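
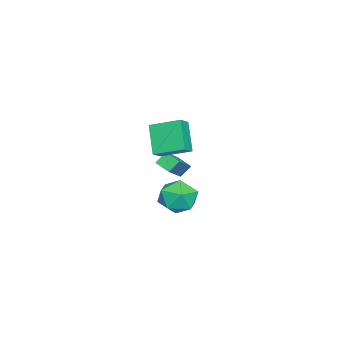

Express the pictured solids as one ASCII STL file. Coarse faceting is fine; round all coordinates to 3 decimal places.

solid 
facet normal -0.808 0.058 -0.586
outer loop
vertex 0.557 1.859 0.144
vertex 0.868 2.651 -0.206
vertex 0.957 1.44 -0.449
endloop
endfacet
facet normal -0.338 -0.861 0.380
outer loop
vertex 2.492 1.329 0.666
vertex 0.557 1.859 0.144
vertex 0.957 1.44 -0.449
endloop
endfacet
facet normal -0.807 0.059 -0.587
outer loop
vertex 0.957 1.44 -0.449
vertex 0.868 2.651 -0.206
vertex 1.269 2.231 -0.799
endloop
endfacet
facet normal 0.482 -0.507 -0.715
outer loop
vertex 1.269 2.231 -0.799
vertex 2.492 1.329 0.666
vertex 0.957 1.44 -0.449
endloop
endfacet
facet normal -0.483 0.506 0.715
outer loop
vertex 0.557 1.859 0.144
vertex 2.403 2.54 0.909
vertex 0.868 2.651 -0.206
endloop
endfacet
facet normal -0.338 -0.861 0.381
outer loop
vertex 2.091 1.749 1.259
vertex 0.557 1.859 0.144
vertex 2.492 1.329 0.666
endloop
endfacet
facet normal -0.483 0.507 0.714
outer loop
vertex 2.091 1.749 1.259
vertex 2.403 2.54 0.909
vertex 0.557 1.859 0.144
endloop
endfacet
facet normal 0.339 0.861 -0.381
outer loop
vertex 0.868 2.651 -0.206
vertex 2.403 2.54 0.909
vertex 1.269 2.231 -0.799
endloop
endfacet
facet normal 0.483 -0.506 -0.715
outer loop
vertex 2.803 2.121 0.316
vertex 2.492 1.329 0.666
vertex 1.269 2.231 -0.799
endloop
endfacet
facet normal 0.338 0.861 -0.380
outer loop
vertex 1.269 2.231 -0.799
vertex 2.403 2.54 0.909
vertex 2.803 2.121 0.316
endloop
endfacet
facet normal 0.808 -0.058 0.587
outer loop
vertex 2.803 2.121 0.316
vertex 2.091 1.749 1.259
vertex 2.492 1.329 0.666
endloop
endfacet
facet normal 0.808 -0.059 0.587
outer loop
vertex 2.403 2.54 0.909
vertex 2.091 1.749 1.259
vertex 2.803 2.121 0.316
endloop
endfacet
facet normal 0.136 0.568 0.811
outer loop
vertex -0.897 2.49 -2.997
vertex -0.882 1.507 -2.311
vertex 0.139 1.928 -2.777
endloop
endfacet
facet normal 0.424 0.874 0.235
outer loop
vertex -0.897 2.49 -2.997
vertex 0.139 1.928 -2.777
vertex -0.098 2.339 -3.878
endloop
endfacet
facet normal -0.092 0.964 -0.249
outer loop
vertex -0.897 2.49 -2.997
vertex -0.098 2.339 -3.878
vertex -1.266 2.172 -4.092
endloop
endfacet
facet normal -0.700 0.713 0.029
outer loop
vertex -0.897 2.49 -2.997
vertex -1.266 2.172 -4.092
vertex -1.75 1.658 -3.123
endloop
endfacet
facet normal -0.558 0.469 0.684
outer loop
vertex -0.897 2.49 -2.997
vertex -1.75 1.658 -3.123
vertex -0.882 1.507 -2.311
endloop
endfacet
facet normal 0.906 0.422 -0.037
outer loop
vertex -0.098 2.339 -3.878
vertex 0.139 1.928 -2.777
vertex 0.41 1.262 -3.737
endloop
endfacet
facet normal 0.439 -0.072 0.896
outer loop
vertex 0.139 1.928 -2.777
vertex -0.882 1.507 -2.311
vertex -0.074 0.748 -2.768
endloop
endfacet
facet normal -0.686 -0.233 0.690
outer loop
vertex -0.882 1.507 -2.311
vertex -1.75 1.658 -3.123
vertex -1.242 0.581 -2.982
endloop
endfacet
facet normal -0.914 0.162 -0.371
outer loop
vertex -1.75 1.658 -3.123
vertex -1.266 2.172 -4.092
vertex -1.479 0.992 -4.083
endloop
endfacet
facet normal 0.069 0.568 -0.820
outer loop
vertex -1.266 2.172 -4.092
vertex -0.098 2.339 -3.878
vertex -0.458 1.413 -4.549
endloop
endfacet
facet normal 0.700 -0.713 -0.029
outer loop
vertex -0.443 0.43 -3.863
vertex 0.41 1.262 -3.737
vertex -0.074 0.748 -2.768
endloop
endfacet
facet normal 0.092 -0.964 0.249
outer loop
vertex -0.443 0.43 -3.863
vertex -0.074 0.748 -2.768
vertex -1.242 0.581 -2.982
endloop
endfacet
facet normal -0.424 -0.874 -0.235
outer loop
vertex -0.443 0.43 -3.863
vertex -1.242 0.581 -2.982
vertex -1.479 0.992 -4.083
endloop
endfacet
facet normal -0.136 -0.568 -0.811
outer loop
vertex -0.443 0.43 -3.863
vertex -1.479 0.992 -4.083
vertex -0.458 1.413 -4.549
endloop
endfacet
facet normal 0.558 -0.469 -0.684
outer loop
vertex -0.443 0.43 -3.863
vertex -0.458 1.413 -4.549
vertex 0.41 1.262 -3.737
endloop
endfacet
facet normal 0.914 -0.162 0.371
outer loop
vertex -0.074 0.748 -2.768
vertex 0.41 1.262 -3.737
vertex 0.139 1.928 -2.777
endloop
endfacet
facet normal -0.069 -0.568 0.820
outer loop
vertex -1.242 0.581 -2.982
vertex -0.074 0.748 -2.768
vertex -0.882 1.507 -2.311
endloop
endfacet
facet normal -0.906 -0.422 0.037
outer loop
vertex -1.479 0.992 -4.083
vertex -1.242 0.581 -2.982
vertex -1.75 1.658 -3.123
endloop
endfacet
facet normal -0.439 0.072 -0.896
outer loop
vertex -0.458 1.413 -4.549
vertex -1.479 0.992 -4.083
vertex -1.266 2.172 -4.092
endloop
endfacet
facet normal 0.686 0.233 -0.690
outer loop
vertex 0.41 1.262 -3.737
vertex -0.458 1.413 -4.549
vertex -0.098 2.339 -3.878
endloop
endfacet
facet normal -0.564 -0.299 0.770
outer loop
vertex 2.452 2.618 3.831
vertex 1.734 2.765 3.362
vertex 2.504 1.002 3.242
endloop
endfacet
facet normal 0.826 -0.170 0.538
outer loop
vertex 3.546 1.555 1.818
vertex 2.452 2.618 3.831
vertex 2.504 1.002 3.242
endloop
endfacet
facet normal -0.563 -0.298 0.771
outer loop
vertex 2.504 1.002 3.242
vertex 1.734 2.765 3.362
vertex 1.785 1.15 2.774
endloop
endfacet
facet normal 0.030 -0.939 -0.343
outer loop
vertex 1.785 1.15 2.774
vertex 3.546 1.555 1.818
vertex 2.504 1.002 3.242
endloop
endfacet
facet normal -0.031 0.939 0.342
outer loop
vertex 2.452 2.618 3.831
vertex 2.776 3.318 1.938
vertex 1.734 2.765 3.362
endloop
endfacet
facet normal 0.825 -0.170 0.538
outer loop
vertex 3.495 3.17 2.406
vertex 2.452 2.618 3.831
vertex 3.546 1.555 1.818
endloop
endfacet
facet normal -0.029 0.939 0.342
outer loop
vertex 3.495 3.17 2.406
vertex 2.776 3.318 1.938
vertex 2.452 2.618 3.831
endloop
endfacet
facet normal -0.826 0.170 -0.538
outer loop
vertex 1.734 2.765 3.362
vertex 2.776 3.318 1.938
vertex 1.785 1.15 2.774
endloop
endfacet
facet normal 0.031 -0.939 -0.341
outer loop
vertex 2.828 1.702 1.349
vertex 3.546 1.555 1.818
vertex 1.785 1.15 2.774
endloop
endfacet
facet normal -0.825 0.170 -0.538
outer loop
vertex 1.785 1.15 2.774
vertex 2.776 3.318 1.938
vertex 2.828 1.702 1.349
endloop
endfacet
facet normal 0.564 0.298 -0.770
outer loop
vertex 2.828 1.702 1.349
vertex 3.495 3.17 2.406
vertex 3.546 1.555 1.818
endloop
endfacet
facet normal 0.563 0.299 -0.770
outer loop
vertex 2.776 3.318 1.938
vertex 3.495 3.17 2.406
vertex 2.828 1.702 1.349
endloop
endfacet

endsolid


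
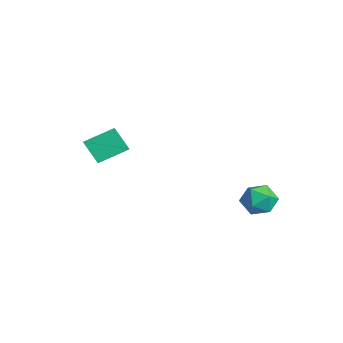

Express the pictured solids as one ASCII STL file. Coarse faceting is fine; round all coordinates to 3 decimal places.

solid 
facet normal -0.995 0.064 -0.083
outer loop
vertex 0.909 3.898 -3.4
vertex 0.895 3.094 -3.857
vertex 0.819 3.103 -2.935
endloop
endfacet
facet normal -0.767 0.387 0.513
outer loop
vertex 0.909 3.898 -3.4
vertex 0.819 3.103 -2.935
vertex 1.373 3.769 -2.609
endloop
endfacet
facet normal -0.304 0.896 0.324
outer loop
vertex 0.909 3.898 -3.4
vertex 1.373 3.769 -2.609
vertex 1.791 4.172 -3.33
endloop
endfacet
facet normal -0.245 0.889 -0.387
outer loop
vertex 0.909 3.898 -3.4
vertex 1.791 4.172 -3.33
vertex 1.495 3.755 -4.101
endloop
endfacet
facet normal -0.672 0.375 -0.638
outer loop
vertex 0.909 3.898 -3.4
vertex 1.495 3.755 -4.101
vertex 0.895 3.094 -3.857
endloop
endfacet
facet normal -0.415 -0.097 0.904
outer loop
vertex 1.373 3.769 -2.609
vertex 0.819 3.103 -2.935
vertex 1.645 2.885 -2.579
endloop
endfacet
facet normal -0.785 -0.617 -0.059
outer loop
vertex 0.819 3.103 -2.935
vertex 0.895 3.094 -3.857
vertex 1.349 2.468 -3.35
endloop
endfacet
facet normal -0.264 -0.114 -0.958
outer loop
vertex 0.895 3.094 -3.857
vertex 1.495 3.755 -4.101
vertex 1.767 2.871 -4.071
endloop
endfacet
facet normal 0.427 0.717 -0.552
outer loop
vertex 1.495 3.755 -4.101
vertex 1.791 4.172 -3.33
vertex 2.321 3.537 -3.745
endloop
endfacet
facet normal 0.333 0.727 0.600
outer loop
vertex 1.791 4.172 -3.33
vertex 1.373 3.769 -2.609
vertex 2.245 3.546 -2.823
endloop
endfacet
facet normal 0.245 -0.889 0.387
outer loop
vertex 2.231 2.742 -3.28
vertex 1.645 2.885 -2.579
vertex 1.349 2.468 -3.35
endloop
endfacet
facet normal 0.304 -0.896 -0.324
outer loop
vertex 2.231 2.742 -3.28
vertex 1.349 2.468 -3.35
vertex 1.767 2.871 -4.071
endloop
endfacet
facet normal 0.767 -0.387 -0.513
outer loop
vertex 2.231 2.742 -3.28
vertex 1.767 2.871 -4.071
vertex 2.321 3.537 -3.745
endloop
endfacet
facet normal 0.995 -0.064 0.083
outer loop
vertex 2.231 2.742 -3.28
vertex 2.321 3.537 -3.745
vertex 2.245 3.546 -2.823
endloop
endfacet
facet normal 0.672 -0.375 0.638
outer loop
vertex 2.231 2.742 -3.28
vertex 2.245 3.546 -2.823
vertex 1.645 2.885 -2.579
endloop
endfacet
facet normal -0.427 -0.717 0.552
outer loop
vertex 1.349 2.468 -3.35
vertex 1.645 2.885 -2.579
vertex 0.819 3.103 -2.935
endloop
endfacet
facet normal -0.333 -0.727 -0.600
outer loop
vertex 1.767 2.871 -4.071
vertex 1.349 2.468 -3.35
vertex 0.895 3.094 -3.857
endloop
endfacet
facet normal 0.415 0.097 -0.904
outer loop
vertex 2.321 3.537 -3.745
vertex 1.767 2.871 -4.071
vertex 1.495 3.755 -4.101
endloop
endfacet
facet normal 0.785 0.617 0.059
outer loop
vertex 2.245 3.546 -2.823
vertex 2.321 3.537 -3.745
vertex 1.791 4.172 -3.33
endloop
endfacet
facet normal 0.264 0.114 0.958
outer loop
vertex 1.645 2.885 -2.579
vertex 2.245 3.546 -2.823
vertex 1.373 3.769 -2.609
endloop
endfacet
facet normal -0.539 -0.326 0.776
outer loop
vertex -3.635 -3.073 -1.129
vertex -3.551 -1.612 -0.457
vertex -5.148 -2.595 -1.979
endloop
endfacet
facet normal -0.052 -0.907 -0.417
outer loop
vertex -4.409 -2.148 -3.043
vertex -3.635 -3.073 -1.129
vertex -5.148 -2.595 -1.979
endloop
endfacet
facet normal -0.539 -0.326 0.776
outer loop
vertex -5.148 -2.595 -1.979
vertex -3.551 -1.612 -0.457
vertex -5.064 -1.134 -1.307
endloop
endfacet
facet normal -0.841 0.266 -0.472
outer loop
vertex -5.064 -1.134 -1.307
vertex -4.409 -2.148 -3.043
vertex -5.148 -2.595 -1.979
endloop
endfacet
facet normal 0.841 -0.266 0.472
outer loop
vertex -3.635 -3.073 -1.129
vertex -2.812 -1.165 -1.521
vertex -3.551 -1.612 -0.457
endloop
endfacet
facet normal -0.052 -0.907 -0.417
outer loop
vertex -2.896 -2.626 -2.193
vertex -3.635 -3.073 -1.129
vertex -4.409 -2.148 -3.043
endloop
endfacet
facet normal 0.841 -0.266 0.472
outer loop
vertex -2.896 -2.626 -2.193
vertex -2.812 -1.165 -1.521
vertex -3.635 -3.073 -1.129
endloop
endfacet
facet normal 0.052 0.907 0.417
outer loop
vertex -3.551 -1.612 -0.457
vertex -2.812 -1.165 -1.521
vertex -5.064 -1.134 -1.307
endloop
endfacet
facet normal -0.841 0.266 -0.472
outer loop
vertex -4.325 -0.687 -2.371
vertex -4.409 -2.148 -3.043
vertex -5.064 -1.134 -1.307
endloop
endfacet
facet normal 0.052 0.907 0.417
outer loop
vertex -5.064 -1.134 -1.307
vertex -2.812 -1.165 -1.521
vertex -4.325 -0.687 -2.371
endloop
endfacet
facet normal 0.539 0.326 -0.776
outer loop
vertex -4.325 -0.687 -2.371
vertex -2.896 -2.626 -2.193
vertex -4.409 -2.148 -3.043
endloop
endfacet
facet normal 0.539 0.326 -0.776
outer loop
vertex -2.812 -1.165 -1.521
vertex -2.896 -2.626 -2.193
vertex -4.325 -0.687 -2.371
endloop
endfacet

endsolid


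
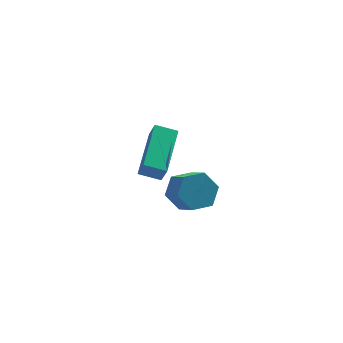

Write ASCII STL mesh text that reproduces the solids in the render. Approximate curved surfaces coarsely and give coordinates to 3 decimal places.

solid 
facet normal -0.625 -0.748 -0.224
outer loop
vertex -1.674 -0.934 1.478
vertex -2.41 -0.4 1.751
vertex -1.757 -0.603 0.603
endloop
endfacet
facet normal 0.775 -0.563 -0.286
outer loop
vertex -0.45 0.96 1.069
vertex -1.674 -0.934 1.478
vertex -1.757 -0.603 0.603
endloop
endfacet
facet normal -0.625 -0.748 -0.223
outer loop
vertex -1.757 -0.603 0.603
vertex -2.41 -0.4 1.751
vertex -2.494 -0.068 0.875
endloop
endfacet
facet normal -0.089 0.352 -0.932
outer loop
vertex -2.494 -0.068 0.875
vertex -0.45 0.96 1.069
vertex -1.757 -0.603 0.603
endloop
endfacet
facet normal 0.090 -0.353 0.931
outer loop
vertex -1.674 -0.934 1.478
vertex -1.103 1.163 2.217
vertex -2.41 -0.4 1.751
endloop
endfacet
facet normal 0.775 -0.563 -0.288
outer loop
vertex -0.366 0.628 1.945
vertex -1.674 -0.934 1.478
vertex -0.45 0.96 1.069
endloop
endfacet
facet normal 0.088 -0.352 0.932
outer loop
vertex -0.366 0.628 1.945
vertex -1.103 1.163 2.217
vertex -1.674 -0.934 1.478
endloop
endfacet
facet normal -0.775 0.563 0.288
outer loop
vertex -2.41 -0.4 1.751
vertex -1.103 1.163 2.217
vertex -2.494 -0.068 0.875
endloop
endfacet
facet normal -0.089 0.353 -0.931
outer loop
vertex -1.186 1.494 1.342
vertex -0.45 0.96 1.069
vertex -2.494 -0.068 0.875
endloop
endfacet
facet normal -0.775 0.563 0.287
outer loop
vertex -2.494 -0.068 0.875
vertex -1.103 1.163 2.217
vertex -1.186 1.494 1.342
endloop
endfacet
facet normal 0.625 0.748 0.223
outer loop
vertex -1.186 1.494 1.342
vertex -0.366 0.628 1.945
vertex -0.45 0.96 1.069
endloop
endfacet
facet normal 0.625 0.748 0.224
outer loop
vertex -1.103 1.163 2.217
vertex -0.366 0.628 1.945
vertex -1.186 1.494 1.342
endloop
endfacet
facet normal -0.009 0.715 -0.699
outer loop
vertex -1.364 -3.362 2.749
vertex -2.166 -3.291 2.832
vertex -1.671 -2.84 3.287
endloop
endfacet
facet normal 0.925 0.271 0.265
outer loop
vertex -1.364 -3.362 2.749
vertex -1.671 -2.84 3.287
vertex -1.351 -4.32 3.685
endloop
endfacet
facet normal 0.925 0.271 0.265
outer loop
vertex -1.351 -4.32 3.685
vertex -1.671 -2.84 3.287
vertex -1.658 -3.798 4.223
endloop
endfacet
facet normal 0.009 -0.715 0.699
outer loop
vertex -1.351 -4.32 3.685
vertex -1.658 -3.798 4.223
vertex -2.154 -4.249 3.768
endloop
endfacet
facet normal -0.009 0.715 -0.699
outer loop
vertex -1.671 -2.84 3.287
vertex -2.166 -3.291 2.832
vertex -2.473 -2.769 3.37
endloop
endfacet
facet normal 0.135 0.693 0.708
outer loop
vertex -1.671 -2.84 3.287
vertex -2.473 -2.769 3.37
vertex -1.658 -3.798 4.223
endloop
endfacet
facet normal 0.134 0.693 0.708
outer loop
vertex -1.658 -3.798 4.223
vertex -2.473 -2.769 3.37
vertex -2.461 -3.728 4.306
endloop
endfacet
facet normal 0.010 -0.716 0.699
outer loop
vertex -1.658 -3.798 4.223
vertex -2.461 -3.728 4.306
vertex -2.154 -4.249 3.768
endloop
endfacet
facet normal -0.009 0.715 -0.699
outer loop
vertex -2.473 -2.769 3.37
vertex -2.166 -3.291 2.832
vertex -2.969 -3.22 2.915
endloop
endfacet
facet normal -0.791 0.423 0.443
outer loop
vertex -2.473 -2.769 3.37
vertex -2.969 -3.22 2.915
vertex -2.461 -3.728 4.306
endloop
endfacet
facet normal -0.791 0.422 0.443
outer loop
vertex -2.461 -3.728 4.306
vertex -2.969 -3.22 2.915
vertex -2.956 -4.178 3.851
endloop
endfacet
facet normal 0.009 -0.716 0.698
outer loop
vertex -2.461 -3.728 4.306
vertex -2.956 -4.178 3.851
vertex -2.154 -4.249 3.768
endloop
endfacet
facet normal -0.009 0.715 -0.699
outer loop
vertex -2.969 -3.22 2.915
vertex -2.166 -3.291 2.832
vertex -2.662 -3.742 2.377
endloop
endfacet
facet normal -0.925 -0.271 -0.265
outer loop
vertex -2.969 -3.22 2.915
vertex -2.662 -3.742 2.377
vertex -2.956 -4.178 3.851
endloop
endfacet
facet normal -0.925 -0.271 -0.265
outer loop
vertex -2.956 -4.178 3.851
vertex -2.662 -3.742 2.377
vertex -2.649 -4.7 3.313
endloop
endfacet
facet normal 0.009 -0.715 0.699
outer loop
vertex -2.956 -4.178 3.851
vertex -2.649 -4.7 3.313
vertex -2.154 -4.249 3.768
endloop
endfacet
facet normal -0.010 0.716 -0.699
outer loop
vertex -2.662 -3.742 2.377
vertex -2.166 -3.291 2.832
vertex -1.859 -3.812 2.294
endloop
endfacet
facet normal -0.134 -0.694 -0.708
outer loop
vertex -2.662 -3.742 2.377
vertex -1.859 -3.812 2.294
vertex -2.649 -4.7 3.313
endloop
endfacet
facet normal -0.135 -0.693 -0.708
outer loop
vertex -2.649 -4.7 3.313
vertex -1.859 -3.812 2.294
vertex -1.847 -4.771 3.23
endloop
endfacet
facet normal 0.009 -0.715 0.699
outer loop
vertex -2.649 -4.7 3.313
vertex -1.847 -4.771 3.23
vertex -2.154 -4.249 3.768
endloop
endfacet
facet normal -0.009 0.716 -0.698
outer loop
vertex -1.859 -3.812 2.294
vertex -2.166 -3.291 2.832
vertex -1.364 -3.362 2.749
endloop
endfacet
facet normal 0.791 -0.422 -0.443
outer loop
vertex -1.859 -3.812 2.294
vertex -1.364 -3.362 2.749
vertex -1.847 -4.771 3.23
endloop
endfacet
facet normal 0.791 -0.422 -0.443
outer loop
vertex -1.847 -4.771 3.23
vertex -1.364 -3.362 2.749
vertex -1.351 -4.32 3.685
endloop
endfacet
facet normal 0.009 -0.715 0.699
outer loop
vertex -1.847 -4.771 3.23
vertex -1.351 -4.32 3.685
vertex -2.154 -4.249 3.768
endloop
endfacet

endsolid


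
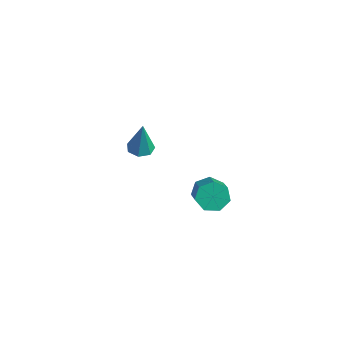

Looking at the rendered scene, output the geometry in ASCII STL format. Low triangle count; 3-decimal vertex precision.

solid 
facet normal -0.185 0.045 -0.982
outer loop
vertex -1.115 -3.675 -3.869
vertex -1.493 -3.328 -3.782
vertex -0.988 -3.242 -3.873
endloop
endfacet
facet normal 0.952 -0.278 0.124
outer loop
vertex -1.115 -3.675 -3.869
vertex -0.988 -3.242 -3.873
vertex -1.227 -3.392 -2.378
endloop
endfacet
facet normal -0.184 0.044 -0.982
outer loop
vertex -0.988 -3.242 -3.873
vertex -1.493 -3.328 -3.782
vertex -1.241 -2.874 -3.809
endloop
endfacet
facet normal 0.825 0.535 0.185
outer loop
vertex -0.988 -3.242 -3.873
vertex -1.241 -2.874 -3.809
vertex -1.227 -3.392 -2.378
endloop
endfacet
facet normal -0.186 0.045 -0.982
outer loop
vertex -1.241 -2.874 -3.809
vertex -1.493 -3.328 -3.782
vertex -1.683 -2.848 -3.724
endloop
endfacet
facet normal 0.120 0.934 0.337
outer loop
vertex -1.241 -2.874 -3.809
vertex -1.683 -2.848 -3.724
vertex -1.227 -3.392 -2.378
endloop
endfacet
facet normal -0.185 0.045 -0.982
outer loop
vertex -1.683 -2.848 -3.724
vertex -1.493 -3.328 -3.782
vertex -1.982 -3.184 -3.683
endloop
endfacet
facet normal -0.633 0.620 0.465
outer loop
vertex -1.683 -2.848 -3.724
vertex -1.982 -3.184 -3.683
vertex -1.227 -3.392 -2.378
endloop
endfacet
facet normal -0.186 0.044 -0.982
outer loop
vertex -1.982 -3.184 -3.683
vertex -1.493 -3.328 -3.782
vertex -1.912 -3.628 -3.716
endloop
endfacet
facet normal -0.864 -0.171 0.473
outer loop
vertex -1.982 -3.184 -3.683
vertex -1.912 -3.628 -3.716
vertex -1.227 -3.392 -2.378
endloop
endfacet
facet normal -0.186 0.044 -0.982
outer loop
vertex -1.912 -3.628 -3.716
vertex -1.493 -3.328 -3.782
vertex -1.526 -3.847 -3.799
endloop
endfacet
facet normal -0.402 -0.844 0.355
outer loop
vertex -1.912 -3.628 -3.716
vertex -1.526 -3.847 -3.799
vertex -1.227 -3.392 -2.378
endloop
endfacet
facet normal -0.186 0.044 -0.982
outer loop
vertex -1.526 -3.847 -3.799
vertex -1.493 -3.328 -3.782
vertex -1.115 -3.675 -3.869
endloop
endfacet
facet normal 0.407 -0.891 0.200
outer loop
vertex -1.526 -3.847 -3.799
vertex -1.115 -3.675 -3.869
vertex -1.227 -3.392 -2.378
endloop
endfacet
facet normal -0.762 0.400 -0.510
outer loop
vertex 2.927 -2.71 -3.642
vertex 2.563 -3.18 -3.467
vertex 2.657 -2.638 -3.182
endloop
endfacet
facet normal 0.409 0.907 0.098
outer loop
vertex 2.927 -2.71 -3.642
vertex 2.657 -2.638 -3.182
vertex 3.841 -3.189 -3.028
endloop
endfacet
facet normal 0.409 0.907 0.099
outer loop
vertex 3.841 -3.189 -3.028
vertex 2.657 -2.638 -3.182
vertex 3.57 -3.117 -2.569
endloop
endfacet
facet normal 0.761 -0.398 0.512
outer loop
vertex 3.841 -3.189 -3.028
vertex 3.57 -3.117 -2.569
vertex 3.477 -3.66 -2.853
endloop
endfacet
facet normal -0.761 0.400 -0.510
outer loop
vertex 2.657 -2.638 -3.182
vertex 2.563 -3.18 -3.467
vertex 2.316 -2.974 -2.937
endloop
endfacet
facet normal -0.137 0.671 0.729
outer loop
vertex 2.657 -2.638 -3.182
vertex 2.316 -2.974 -2.937
vertex 3.57 -3.117 -2.569
endloop
endfacet
facet normal -0.137 0.671 0.729
outer loop
vertex 3.57 -3.117 -2.569
vertex 2.316 -2.974 -2.937
vertex 3.229 -3.453 -2.324
endloop
endfacet
facet normal 0.761 -0.398 0.512
outer loop
vertex 3.57 -3.117 -2.569
vertex 3.229 -3.453 -2.324
vertex 3.477 -3.66 -2.853
endloop
endfacet
facet normal -0.762 0.400 -0.510
outer loop
vertex 2.316 -2.974 -2.937
vertex 2.563 -3.18 -3.467
vertex 2.161 -3.466 -3.091
endloop
endfacet
facet normal -0.581 -0.071 0.811
outer loop
vertex 2.316 -2.974 -2.937
vertex 2.161 -3.466 -3.091
vertex 3.229 -3.453 -2.324
endloop
endfacet
facet normal -0.581 -0.070 0.811
outer loop
vertex 3.229 -3.453 -2.324
vertex 2.161 -3.466 -3.091
vertex 3.075 -3.945 -2.477
endloop
endfacet
facet normal 0.761 -0.398 0.512
outer loop
vertex 3.229 -3.453 -2.324
vertex 3.075 -3.945 -2.477
vertex 3.477 -3.66 -2.853
endloop
endfacet
facet normal -0.762 0.398 -0.511
outer loop
vertex 2.161 -3.466 -3.091
vertex 2.563 -3.18 -3.467
vertex 2.309 -3.743 -3.527
endloop
endfacet
facet normal -0.587 -0.758 0.283
outer loop
vertex 2.161 -3.466 -3.091
vertex 2.309 -3.743 -3.527
vertex 3.075 -3.945 -2.477
endloop
endfacet
facet normal -0.587 -0.759 0.282
outer loop
vertex 3.075 -3.945 -2.477
vertex 2.309 -3.743 -3.527
vertex 3.223 -4.222 -2.914
endloop
endfacet
facet normal 0.761 -0.399 0.511
outer loop
vertex 3.075 -3.945 -2.477
vertex 3.223 -4.222 -2.914
vertex 3.477 -3.66 -2.853
endloop
endfacet
facet normal -0.761 0.398 -0.512
outer loop
vertex 2.309 -3.743 -3.527
vertex 2.563 -3.18 -3.467
vertex 2.649 -3.596 -3.918
endloop
endfacet
facet normal -0.150 -0.875 -0.460
outer loop
vertex 2.309 -3.743 -3.527
vertex 2.649 -3.596 -3.918
vertex 3.223 -4.222 -2.914
endloop
endfacet
facet normal -0.151 -0.875 -0.460
outer loop
vertex 3.223 -4.222 -2.914
vertex 2.649 -3.596 -3.918
vertex 3.562 -4.075 -3.305
endloop
endfacet
facet normal 0.762 -0.400 0.510
outer loop
vertex 3.223 -4.222 -2.914
vertex 3.562 -4.075 -3.305
vertex 3.477 -3.66 -2.853
endloop
endfacet
facet normal -0.760 0.399 -0.513
outer loop
vertex 2.649 -3.596 -3.918
vertex 2.563 -3.18 -3.467
vertex 2.924 -3.137 -3.969
endloop
endfacet
facet normal 0.399 -0.334 -0.854
outer loop
vertex 2.649 -3.596 -3.918
vertex 2.924 -3.137 -3.969
vertex 3.562 -4.075 -3.305
endloop
endfacet
facet normal 0.399 -0.334 -0.854
outer loop
vertex 3.562 -4.075 -3.305
vertex 2.924 -3.137 -3.969
vertex 3.837 -3.616 -3.356
endloop
endfacet
facet normal 0.762 -0.400 0.510
outer loop
vertex 3.562 -4.075 -3.305
vertex 3.837 -3.616 -3.356
vertex 3.477 -3.66 -2.853
endloop
endfacet
facet normal -0.761 0.398 -0.513
outer loop
vertex 2.924 -3.137 -3.969
vertex 2.563 -3.18 -3.467
vertex 2.927 -2.71 -3.642
endloop
endfacet
facet normal 0.649 0.460 -0.607
outer loop
vertex 2.924 -3.137 -3.969
vertex 2.927 -2.71 -3.642
vertex 3.837 -3.616 -3.356
endloop
endfacet
facet normal 0.649 0.460 -0.607
outer loop
vertex 3.837 -3.616 -3.356
vertex 2.927 -2.71 -3.642
vertex 3.841 -3.189 -3.028
endloop
endfacet
facet normal 0.762 -0.399 0.510
outer loop
vertex 3.837 -3.616 -3.356
vertex 3.841 -3.189 -3.028
vertex 3.477 -3.66 -2.853
endloop
endfacet

endsolid


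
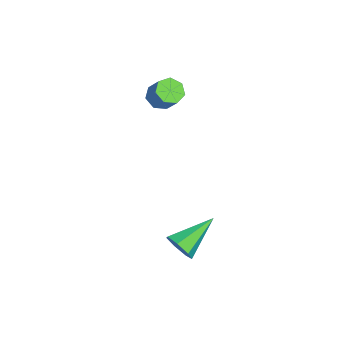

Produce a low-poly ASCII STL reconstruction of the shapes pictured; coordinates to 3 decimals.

solid 
facet normal -0.395 -0.484 -0.781
outer loop
vertex -3.3 -0.269 2.509
vertex -3.693 0.247 2.388
vertex -3.087 0.129 2.155
endloop
endfacet
facet normal 0.840 -0.534 -0.095
outer loop
vertex -3.3 -0.269 2.509
vertex -3.087 0.129 2.155
vertex -2.854 0.276 3.392
endloop
endfacet
facet normal 0.840 -0.534 -0.095
outer loop
vertex -2.854 0.276 3.392
vertex -3.087 0.129 2.155
vertex -2.641 0.674 3.039
endloop
endfacet
facet normal 0.395 0.482 0.782
outer loop
vertex -2.854 0.276 3.392
vertex -2.641 0.674 3.039
vertex -3.247 0.793 3.272
endloop
endfacet
facet normal -0.395 -0.482 -0.782
outer loop
vertex -3.087 0.129 2.155
vertex -3.693 0.247 2.388
vertex -3.331 0.616 1.978
endloop
endfacet
facet normal 0.814 0.211 -0.541
outer loop
vertex -3.087 0.129 2.155
vertex -3.331 0.616 1.978
vertex -2.641 0.674 3.039
endloop
endfacet
facet normal 0.815 0.209 -0.541
outer loop
vertex -2.641 0.674 3.039
vertex -3.331 0.616 1.978
vertex -2.884 1.161 2.861
endloop
endfacet
facet normal 0.395 0.483 0.781
outer loop
vertex -2.641 0.674 3.039
vertex -2.884 1.161 2.861
vertex -3.247 0.793 3.272
endloop
endfacet
facet normal -0.394 -0.483 -0.782
outer loop
vertex -3.331 0.616 1.978
vertex -3.693 0.247 2.388
vertex -3.847 0.825 2.109
endloop
endfacet
facet normal 0.175 0.796 -0.580
outer loop
vertex -3.331 0.616 1.978
vertex -3.847 0.825 2.109
vertex -2.884 1.161 2.861
endloop
endfacet
facet normal 0.175 0.796 -0.580
outer loop
vertex -2.884 1.161 2.861
vertex -3.847 0.825 2.109
vertex -3.401 1.371 2.993
endloop
endfacet
facet normal 0.396 0.483 0.781
outer loop
vertex -2.884 1.161 2.861
vertex -3.401 1.371 2.993
vertex -3.247 0.793 3.272
endloop
endfacet
facet normal -0.396 -0.483 -0.781
outer loop
vertex -3.847 0.825 2.109
vertex -3.693 0.247 2.388
vertex -4.248 0.6 2.451
endloop
endfacet
facet normal -0.595 0.782 -0.183
outer loop
vertex -3.847 0.825 2.109
vertex -4.248 0.6 2.451
vertex -3.401 1.371 2.993
endloop
endfacet
facet normal -0.596 0.782 -0.181
outer loop
vertex -3.401 1.371 2.993
vertex -4.248 0.6 2.451
vertex -3.801 1.145 3.334
endloop
endfacet
facet normal 0.394 0.483 0.782
outer loop
vertex -3.401 1.371 2.993
vertex -3.801 1.145 3.334
vertex -3.247 0.793 3.272
endloop
endfacet
facet normal -0.396 -0.483 -0.781
outer loop
vertex -4.248 0.6 2.451
vertex -3.693 0.247 2.388
vertex -4.231 0.109 2.746
endloop
endfacet
facet normal -0.918 0.180 0.353
outer loop
vertex -4.248 0.6 2.451
vertex -4.231 0.109 2.746
vertex -3.801 1.145 3.334
endloop
endfacet
facet normal -0.918 0.180 0.353
outer loop
vertex -3.801 1.145 3.334
vertex -4.231 0.109 2.746
vertex -3.784 0.654 3.629
endloop
endfacet
facet normal 0.395 0.483 0.782
outer loop
vertex -3.801 1.145 3.334
vertex -3.784 0.654 3.629
vertex -3.247 0.793 3.272
endloop
endfacet
facet normal -0.396 -0.482 -0.781
outer loop
vertex -4.231 0.109 2.746
vertex -3.693 0.247 2.388
vertex -3.809 -0.278 2.771
endloop
endfacet
facet normal -0.549 -0.558 0.622
outer loop
vertex -4.231 0.109 2.746
vertex -3.809 -0.278 2.771
vertex -3.784 0.654 3.629
endloop
endfacet
facet normal -0.548 -0.559 0.623
outer loop
vertex -3.784 0.654 3.629
vertex -3.809 -0.278 2.771
vertex -3.362 0.268 3.654
endloop
endfacet
facet normal 0.395 0.482 0.782
outer loop
vertex -3.784 0.654 3.629
vertex -3.362 0.268 3.654
vertex -3.247 0.793 3.272
endloop
endfacet
facet normal -0.394 -0.483 -0.782
outer loop
vertex -3.809 -0.278 2.771
vertex -3.693 0.247 2.388
vertex -3.3 -0.269 2.509
endloop
endfacet
facet normal 0.233 -0.875 0.423
outer loop
vertex -3.809 -0.278 2.771
vertex -3.3 -0.269 2.509
vertex -3.362 0.268 3.654
endloop
endfacet
facet normal 0.232 -0.876 0.423
outer loop
vertex -3.362 0.268 3.654
vertex -3.3 -0.269 2.509
vertex -2.854 0.276 3.392
endloop
endfacet
facet normal 0.396 0.482 0.782
outer loop
vertex -3.362 0.268 3.654
vertex -2.854 0.276 3.392
vertex -3.247 0.793 3.272
endloop
endfacet
facet normal 0.732 -0.548 -0.405
outer loop
vertex 1.713 2.315 -1.78
vertex 1.337 2.283 -2.417
vertex 1.834 2.786 -2.199
endloop
endfacet
facet normal 0.384 0.557 0.737
outer loop
vertex 1.713 2.315 -1.78
vertex 1.834 2.786 -2.199
vertex -0.097 3.357 -1.623
endloop
endfacet
facet normal 0.732 -0.548 -0.404
outer loop
vertex 1.834 2.786 -2.199
vertex 1.337 2.283 -2.417
vertex 1.581 2.878 -2.782
endloop
endfacet
facet normal 0.290 0.957 0.025
outer loop
vertex 1.834 2.786 -2.199
vertex 1.581 2.878 -2.782
vertex -0.097 3.357 -1.623
endloop
endfacet
facet normal 0.732 -0.548 -0.404
outer loop
vertex 1.581 2.878 -2.782
vertex 1.337 2.283 -2.417
vertex 1.145 2.523 -3.09
endloop
endfacet
facet normal -0.199 0.770 -0.606
outer loop
vertex 1.581 2.878 -2.782
vertex 1.145 2.523 -3.09
vertex -0.097 3.357 -1.623
endloop
endfacet
facet normal 0.732 -0.548 -0.404
outer loop
vertex 1.145 2.523 -3.09
vertex 1.337 2.283 -2.417
vertex 0.853 1.986 -2.891
endloop
endfacet
facet normal -0.717 0.136 -0.684
outer loop
vertex 1.145 2.523 -3.09
vertex 0.853 1.986 -2.891
vertex -0.097 3.357 -1.623
endloop
endfacet
facet normal 0.732 -0.548 -0.405
outer loop
vertex 0.853 1.986 -2.891
vertex 1.337 2.283 -2.417
vertex 0.926 1.673 -2.335
endloop
endfacet
facet normal -0.872 -0.467 -0.148
outer loop
vertex 0.853 1.986 -2.891
vertex 0.926 1.673 -2.335
vertex -0.097 3.357 -1.623
endloop
endfacet
facet normal 0.732 -0.548 -0.406
outer loop
vertex 0.926 1.673 -2.335
vertex 1.337 2.283 -2.417
vertex 1.309 1.819 -1.841
endloop
endfacet
facet normal -0.548 -0.585 0.598
outer loop
vertex 0.926 1.673 -2.335
vertex 1.309 1.819 -1.841
vertex -0.097 3.357 -1.623
endloop
endfacet
facet normal 0.733 -0.547 -0.405
outer loop
vertex 1.309 1.819 -1.841
vertex 1.337 2.283 -2.417
vertex 1.713 2.315 -1.78
endloop
endfacet
facet normal 0.011 -0.131 0.991
outer loop
vertex 1.309 1.819 -1.841
vertex 1.713 2.315 -1.78
vertex -0.097 3.357 -1.623
endloop
endfacet

endsolid


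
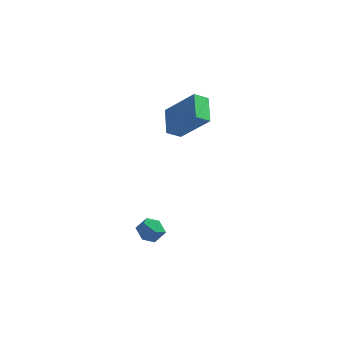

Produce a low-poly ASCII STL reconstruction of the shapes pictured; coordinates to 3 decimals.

solid 
facet normal -0.690 -0.609 0.391
outer loop
vertex -2.661 -1.386 -1.599
vertex -2.201 -1.944 -1.656
vertex -2.212 -1.543 -1.051
endloop
endfacet
facet normal -0.765 0.055 0.642
outer loop
vertex -2.661 -1.386 -1.599
vertex -2.212 -1.543 -1.051
vertex -2.323 -0.852 -1.242
endloop
endfacet
facet normal -0.867 0.490 0.088
outer loop
vertex -2.661 -1.386 -1.599
vertex -2.323 -0.852 -1.242
vertex -2.381 -0.825 -1.965
endloop
endfacet
facet normal -0.857 0.097 -0.507
outer loop
vertex -2.661 -1.386 -1.599
vertex -2.381 -0.825 -1.965
vertex -2.306 -1.5 -2.221
endloop
endfacet
facet normal -0.747 -0.583 -0.319
outer loop
vertex -2.661 -1.386 -1.599
vertex -2.306 -1.5 -2.221
vertex -2.201 -1.944 -1.656
endloop
endfacet
facet normal -0.152 0.241 0.959
outer loop
vertex -2.323 -0.852 -1.242
vertex -2.212 -1.543 -1.051
vertex -1.654 -1.08 -1.079
endloop
endfacet
facet normal -0.032 -0.833 0.552
outer loop
vertex -2.212 -1.543 -1.051
vertex -2.201 -1.944 -1.656
vertex -1.579 -1.755 -1.335
endloop
endfacet
facet normal -0.124 -0.791 -0.599
outer loop
vertex -2.201 -1.944 -1.656
vertex -2.306 -1.5 -2.221
vertex -1.637 -1.728 -2.058
endloop
endfacet
facet normal -0.301 0.309 -0.902
outer loop
vertex -2.306 -1.5 -2.221
vertex -2.381 -0.825 -1.965
vertex -1.748 -1.037 -2.249
endloop
endfacet
facet normal -0.319 0.946 0.061
outer loop
vertex -2.381 -0.825 -1.965
vertex -2.323 -0.852 -1.242
vertex -1.759 -0.636 -1.644
endloop
endfacet
facet normal 0.857 -0.097 0.507
outer loop
vertex -1.299 -1.194 -1.701
vertex -1.654 -1.08 -1.079
vertex -1.579 -1.755 -1.335
endloop
endfacet
facet normal 0.867 -0.490 -0.088
outer loop
vertex -1.299 -1.194 -1.701
vertex -1.579 -1.755 -1.335
vertex -1.637 -1.728 -2.058
endloop
endfacet
facet normal 0.765 -0.055 -0.642
outer loop
vertex -1.299 -1.194 -1.701
vertex -1.637 -1.728 -2.058
vertex -1.748 -1.037 -2.249
endloop
endfacet
facet normal 0.690 0.609 -0.391
outer loop
vertex -1.299 -1.194 -1.701
vertex -1.748 -1.037 -2.249
vertex -1.759 -0.636 -1.644
endloop
endfacet
facet normal 0.747 0.583 0.319
outer loop
vertex -1.299 -1.194 -1.701
vertex -1.759 -0.636 -1.644
vertex -1.654 -1.08 -1.079
endloop
endfacet
facet normal 0.301 -0.309 0.902
outer loop
vertex -1.579 -1.755 -1.335
vertex -1.654 -1.08 -1.079
vertex -2.212 -1.543 -1.051
endloop
endfacet
facet normal 0.319 -0.946 -0.061
outer loop
vertex -1.637 -1.728 -2.058
vertex -1.579 -1.755 -1.335
vertex -2.201 -1.944 -1.656
endloop
endfacet
facet normal 0.152 -0.241 -0.959
outer loop
vertex -1.748 -1.037 -2.249
vertex -1.637 -1.728 -2.058
vertex -2.306 -1.5 -2.221
endloop
endfacet
facet normal 0.032 0.833 -0.552
outer loop
vertex -1.759 -0.636 -1.644
vertex -1.748 -1.037 -2.249
vertex -2.381 -0.825 -1.965
endloop
endfacet
facet normal 0.124 0.791 0.599
outer loop
vertex -1.654 -1.08 -1.079
vertex -1.759 -0.636 -1.644
vertex -2.323 -0.852 -1.242
endloop
endfacet
facet normal -0.683 0.106 -0.723
outer loop
vertex -2.161 1.367 3.061
vertex -2.646 2.576 3.697
vertex -1.628 1.811 2.623
endloop
endfacet
facet normal 0.334 -0.834 -0.439
outer loop
vertex -0.174 1.584 4.163
vertex -2.161 1.367 3.061
vertex -1.628 1.811 2.623
endloop
endfacet
facet normal -0.683 0.106 -0.723
outer loop
vertex -1.628 1.811 2.623
vertex -2.646 2.576 3.697
vertex -2.113 3.02 3.259
endloop
endfacet
facet normal 0.650 0.541 -0.534
outer loop
vertex -2.113 3.02 3.259
vertex -0.174 1.584 4.163
vertex -1.628 1.811 2.623
endloop
endfacet
facet normal -0.650 -0.541 0.534
outer loop
vertex -2.161 1.367 3.061
vertex -1.192 2.349 5.237
vertex -2.646 2.576 3.697
endloop
endfacet
facet normal 0.334 -0.834 -0.439
outer loop
vertex -0.707 1.14 4.601
vertex -2.161 1.367 3.061
vertex -0.174 1.584 4.163
endloop
endfacet
facet normal -0.650 -0.541 0.534
outer loop
vertex -0.707 1.14 4.601
vertex -1.192 2.349 5.237
vertex -2.161 1.367 3.061
endloop
endfacet
facet normal -0.334 0.834 0.439
outer loop
vertex -2.646 2.576 3.697
vertex -1.192 2.349 5.237
vertex -2.113 3.02 3.259
endloop
endfacet
facet normal 0.650 0.541 -0.534
outer loop
vertex -0.659 2.793 4.799
vertex -0.174 1.584 4.163
vertex -2.113 3.02 3.259
endloop
endfacet
facet normal -0.334 0.834 0.439
outer loop
vertex -2.113 3.02 3.259
vertex -1.192 2.349 5.237
vertex -0.659 2.793 4.799
endloop
endfacet
facet normal 0.683 -0.106 0.723
outer loop
vertex -0.659 2.793 4.799
vertex -0.707 1.14 4.601
vertex -0.174 1.584 4.163
endloop
endfacet
facet normal 0.683 -0.106 0.723
outer loop
vertex -1.192 2.349 5.237
vertex -0.707 1.14 4.601
vertex -0.659 2.793 4.799
endloop
endfacet

endsolid


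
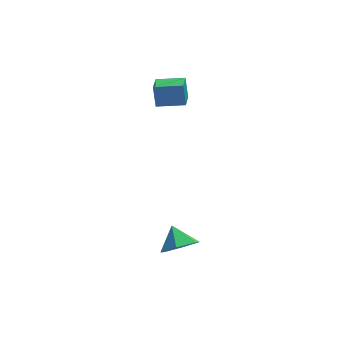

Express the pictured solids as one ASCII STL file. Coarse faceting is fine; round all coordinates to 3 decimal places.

solid 
facet normal 0.287 -0.705 -0.649
outer loop
vertex 0.482 -4.371 -1.702
vertex -0.256 -4.061 -2.365
vertex 0.692 -3.636 -2.407
endloop
endfacet
facet normal 0.600 0.458 0.656
outer loop
vertex 0.482 -4.371 -1.702
vertex 0.692 -3.636 -2.407
vertex -0.624 -3.159 -1.535
endloop
endfacet
facet normal 0.287 -0.705 -0.649
outer loop
vertex 0.692 -3.636 -2.407
vertex -0.256 -4.061 -2.365
vertex -0.046 -3.326 -3.07
endloop
endfacet
facet normal 0.361 0.932 0.034
outer loop
vertex 0.692 -3.636 -2.407
vertex -0.046 -3.326 -3.07
vertex -0.624 -3.159 -1.535
endloop
endfacet
facet normal 0.287 -0.705 -0.649
outer loop
vertex -0.046 -3.326 -3.07
vertex -0.256 -4.061 -2.365
vertex -0.994 -3.75 -3.029
endloop
endfacet
facet normal -0.404 0.880 -0.248
outer loop
vertex -0.046 -3.326 -3.07
vertex -0.994 -3.75 -3.029
vertex -0.624 -3.159 -1.535
endloop
endfacet
facet normal 0.288 -0.704 -0.649
outer loop
vertex -0.994 -3.75 -3.029
vertex -0.256 -4.061 -2.365
vertex -1.204 -4.486 -2.324
endloop
endfacet
facet normal -0.931 0.353 0.091
outer loop
vertex -0.994 -3.75 -3.029
vertex -1.204 -4.486 -2.324
vertex -0.624 -3.159 -1.535
endloop
endfacet
facet normal 0.288 -0.704 -0.649
outer loop
vertex -1.204 -4.486 -2.324
vertex -0.256 -4.061 -2.365
vertex -0.466 -4.796 -1.661
endloop
endfacet
facet normal -0.691 -0.122 0.712
outer loop
vertex -1.204 -4.486 -2.324
vertex -0.466 -4.796 -1.661
vertex -0.624 -3.159 -1.535
endloop
endfacet
facet normal 0.288 -0.704 -0.649
outer loop
vertex -0.466 -4.796 -1.661
vertex -0.256 -4.061 -2.365
vertex 0.482 -4.371 -1.702
endloop
endfacet
facet normal 0.074 -0.069 0.995
outer loop
vertex -0.466 -4.796 -1.661
vertex 0.482 -4.371 -1.702
vertex -0.624 -3.159 -1.535
endloop
endfacet
facet normal -0.987 0.099 -0.129
outer loop
vertex -1.363 2.2 4.46
vertex -1.208 3.336 4.142
vertex -1.242 1.85 3.266
endloop
endfacet
facet normal -0.130 -0.955 0.267
outer loop
vertex 0.228 1.704 3.458
vertex -1.363 2.2 4.46
vertex -1.242 1.85 3.266
endloop
endfacet
facet normal -0.987 0.098 -0.128
outer loop
vertex -1.242 1.85 3.266
vertex -1.208 3.336 4.142
vertex -1.088 2.986 2.948
endloop
endfacet
facet normal 0.097 -0.280 -0.955
outer loop
vertex -1.088 2.986 2.948
vertex 0.228 1.704 3.458
vertex -1.242 1.85 3.266
endloop
endfacet
facet normal -0.097 0.281 0.955
outer loop
vertex -1.363 2.2 4.46
vertex 0.262 3.19 4.334
vertex -1.208 3.336 4.142
endloop
endfacet
facet normal -0.130 -0.955 0.267
outer loop
vertex 0.108 2.054 4.652
vertex -1.363 2.2 4.46
vertex 0.228 1.704 3.458
endloop
endfacet
facet normal -0.097 0.280 0.955
outer loop
vertex 0.108 2.054 4.652
vertex 0.262 3.19 4.334
vertex -1.363 2.2 4.46
endloop
endfacet
facet normal 0.130 0.955 -0.267
outer loop
vertex -1.208 3.336 4.142
vertex 0.262 3.19 4.334
vertex -1.088 2.986 2.948
endloop
endfacet
facet normal 0.097 -0.281 -0.955
outer loop
vertex 0.383 2.84 3.14
vertex 0.228 1.704 3.458
vertex -1.088 2.986 2.948
endloop
endfacet
facet normal 0.130 0.955 -0.267
outer loop
vertex -1.088 2.986 2.948
vertex 0.262 3.19 4.334
vertex 0.383 2.84 3.14
endloop
endfacet
facet normal 0.987 -0.099 0.128
outer loop
vertex 0.383 2.84 3.14
vertex 0.108 2.054 4.652
vertex 0.228 1.704 3.458
endloop
endfacet
facet normal 0.987 -0.098 0.129
outer loop
vertex 0.262 3.19 4.334
vertex 0.108 2.054 4.652
vertex 0.383 2.84 3.14
endloop
endfacet

endsolid


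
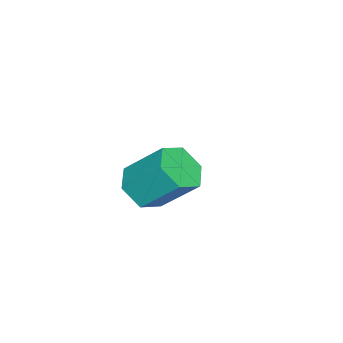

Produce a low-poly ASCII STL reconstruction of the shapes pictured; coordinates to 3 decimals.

solid 
facet normal -0.006 -0.705 -0.709
outer loop
vertex 2.791 -1.784 1.779
vertex 1.963 -1.346 1.351
vertex 2.908 -1.059 1.057
endloop
endfacet
facet normal 0.994 -0.085 0.075
outer loop
vertex 2.791 -1.784 1.779
vertex 2.908 -1.059 1.057
vertex 2.805 -0.352 3.218
endloop
endfacet
facet normal 0.994 -0.084 0.075
outer loop
vertex 2.805 -0.352 3.218
vertex 2.908 -1.059 1.057
vertex 2.921 0.372 2.496
endloop
endfacet
facet normal 0.006 0.706 0.709
outer loop
vertex 2.805 -0.352 3.218
vertex 2.921 0.372 2.496
vertex 1.977 0.086 2.789
endloop
endfacet
facet normal -0.006 -0.706 -0.709
outer loop
vertex 2.908 -1.059 1.057
vertex 1.963 -1.346 1.351
vertex 2.08 -0.621 0.628
endloop
endfacet
facet normal 0.595 0.567 -0.569
outer loop
vertex 2.908 -1.059 1.057
vertex 2.08 -0.621 0.628
vertex 2.921 0.372 2.496
endloop
endfacet
facet normal 0.596 0.566 -0.569
outer loop
vertex 2.921 0.372 2.496
vertex 2.08 -0.621 0.628
vertex 2.094 0.811 2.067
endloop
endfacet
facet normal 0.006 0.705 0.709
outer loop
vertex 2.921 0.372 2.496
vertex 2.094 0.811 2.067
vertex 1.977 0.086 2.789
endloop
endfacet
facet normal -0.006 -0.706 -0.709
outer loop
vertex 2.08 -0.621 0.628
vertex 1.963 -1.346 1.351
vertex 1.135 -0.908 0.922
endloop
endfacet
facet normal -0.399 0.652 -0.645
outer loop
vertex 2.08 -0.621 0.628
vertex 1.135 -0.908 0.922
vertex 2.094 0.811 2.067
endloop
endfacet
facet normal -0.399 0.652 -0.645
outer loop
vertex 2.094 0.811 2.067
vertex 1.135 -0.908 0.922
vertex 1.149 0.524 2.361
endloop
endfacet
facet normal 0.006 0.705 0.709
outer loop
vertex 2.094 0.811 2.067
vertex 1.149 0.524 2.361
vertex 1.977 0.086 2.789
endloop
endfacet
facet normal -0.006 -0.706 -0.709
outer loop
vertex 1.135 -0.908 0.922
vertex 1.963 -1.346 1.351
vertex 1.019 -1.632 1.644
endloop
endfacet
facet normal -0.994 0.085 -0.075
outer loop
vertex 1.135 -0.908 0.922
vertex 1.019 -1.632 1.644
vertex 1.149 0.524 2.361
endloop
endfacet
facet normal -0.994 0.085 -0.076
outer loop
vertex 1.149 0.524 2.361
vertex 1.019 -1.632 1.644
vertex 1.032 -0.201 3.083
endloop
endfacet
facet normal 0.006 0.705 0.709
outer loop
vertex 1.149 0.524 2.361
vertex 1.032 -0.201 3.083
vertex 1.977 0.086 2.789
endloop
endfacet
facet normal -0.006 -0.705 -0.709
outer loop
vertex 1.019 -1.632 1.644
vertex 1.963 -1.346 1.351
vertex 1.846 -2.071 2.073
endloop
endfacet
facet normal -0.596 -0.567 0.569
outer loop
vertex 1.019 -1.632 1.644
vertex 1.846 -2.071 2.073
vertex 1.032 -0.201 3.083
endloop
endfacet
facet normal -0.595 -0.567 0.570
outer loop
vertex 1.032 -0.201 3.083
vertex 1.846 -2.071 2.073
vertex 1.86 -0.639 3.512
endloop
endfacet
facet normal 0.006 0.706 0.709
outer loop
vertex 1.032 -0.201 3.083
vertex 1.86 -0.639 3.512
vertex 1.977 0.086 2.789
endloop
endfacet
facet normal -0.006 -0.705 -0.709
outer loop
vertex 1.846 -2.071 2.073
vertex 1.963 -1.346 1.351
vertex 2.791 -1.784 1.779
endloop
endfacet
facet normal 0.399 -0.652 0.645
outer loop
vertex 1.846 -2.071 2.073
vertex 2.791 -1.784 1.779
vertex 1.86 -0.639 3.512
endloop
endfacet
facet normal 0.399 -0.652 0.645
outer loop
vertex 1.86 -0.639 3.512
vertex 2.791 -1.784 1.779
vertex 2.805 -0.352 3.218
endloop
endfacet
facet normal 0.006 0.706 0.709
outer loop
vertex 1.86 -0.639 3.512
vertex 2.805 -0.352 3.218
vertex 1.977 0.086 2.789
endloop
endfacet
facet normal -0.461 -0.297 -0.836
outer loop
vertex -2.06 -2.297 -1.005
vertex -2.508 -1.93 -0.888
vertex -2.016 -1.824 -1.197
endloop
endfacet
facet normal 0.985 -0.135 -0.108
outer loop
vertex -2.06 -2.297 -1.005
vertex -2.016 -1.824 -1.197
vertex -1.792 -1.47 0.408
endloop
endfacet
facet normal -0.462 -0.296 -0.836
outer loop
vertex -2.016 -1.824 -1.197
vertex -2.508 -1.93 -0.888
vertex -2.342 -1.431 -1.156
endloop
endfacet
facet normal 0.734 0.634 -0.242
outer loop
vertex -2.016 -1.824 -1.197
vertex -2.342 -1.431 -1.156
vertex -1.792 -1.47 0.408
endloop
endfacet
facet normal -0.461 -0.296 -0.837
outer loop
vertex -2.342 -1.431 -1.156
vertex -2.508 -1.93 -0.888
vertex -2.792 -1.414 -0.914
endloop
endfacet
facet normal 0.043 0.999 0.010
outer loop
vertex -2.342 -1.431 -1.156
vertex -2.792 -1.414 -0.914
vertex -1.792 -1.47 0.408
endloop
endfacet
facet normal -0.462 -0.296 -0.836
outer loop
vertex -2.792 -1.414 -0.914
vertex -2.508 -1.93 -0.888
vertex -3.028 -1.785 -0.652
endloop
endfacet
facet normal -0.567 0.684 0.458
outer loop
vertex -2.792 -1.414 -0.914
vertex -3.028 -1.785 -0.652
vertex -1.792 -1.47 0.408
endloop
endfacet
facet normal -0.462 -0.296 -0.836
outer loop
vertex -3.028 -1.785 -0.652
vertex -2.508 -1.93 -0.888
vertex -2.872 -2.265 -0.568
endloop
endfacet
facet normal -0.638 -0.073 0.766
outer loop
vertex -3.028 -1.785 -0.652
vertex -2.872 -2.265 -0.568
vertex -1.792 -1.47 0.408
endloop
endfacet
facet normal -0.462 -0.296 -0.836
outer loop
vertex -2.872 -2.265 -0.568
vertex -2.508 -1.93 -0.888
vertex -2.442 -2.493 -0.725
endloop
endfacet
facet normal -0.117 -0.703 0.702
outer loop
vertex -2.872 -2.265 -0.568
vertex -2.442 -2.493 -0.725
vertex -1.792 -1.47 0.408
endloop
endfacet
facet normal -0.461 -0.296 -0.836
outer loop
vertex -2.442 -2.493 -0.725
vertex -2.508 -1.93 -0.888
vertex -2.06 -2.297 -1.005
endloop
endfacet
facet normal 0.605 -0.732 0.313
outer loop
vertex -2.442 -2.493 -0.725
vertex -2.06 -2.297 -1.005
vertex -1.792 -1.47 0.408
endloop
endfacet

endsolid


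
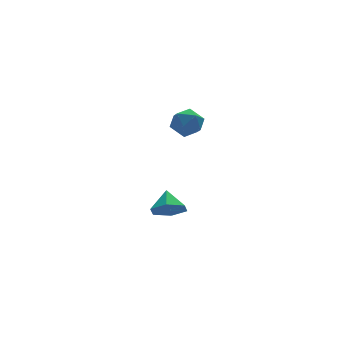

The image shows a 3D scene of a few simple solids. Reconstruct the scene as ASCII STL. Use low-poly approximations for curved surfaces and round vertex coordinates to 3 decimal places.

solid 
facet normal -0.811 0.452 0.370
outer loop
vertex -0.241 -3.271 3.28
vertex -0.724 -3.888 2.975
vertex -0.404 -3.949 3.751
endloop
endfacet
facet normal -0.237 0.592 0.770
outer loop
vertex -0.241 -3.271 3.28
vertex -0.404 -3.949 3.751
vertex 0.371 -3.622 3.738
endloop
endfacet
facet normal 0.252 0.901 0.354
outer loop
vertex -0.241 -3.271 3.28
vertex 0.371 -3.622 3.738
vertex 0.53 -3.359 2.955
endloop
endfacet
facet normal -0.020 0.952 -0.305
outer loop
vertex -0.241 -3.271 3.28
vertex 0.53 -3.359 2.955
vertex -0.146 -3.524 2.484
endloop
endfacet
facet normal -0.676 0.675 -0.295
outer loop
vertex -0.241 -3.271 3.28
vertex -0.146 -3.524 2.484
vertex -0.724 -3.888 2.975
endloop
endfacet
facet normal 0.029 -0.030 0.999
outer loop
vertex 0.371 -3.622 3.738
vertex -0.404 -3.949 3.751
vertex 0.266 -4.456 3.716
endloop
endfacet
facet normal -0.901 -0.256 0.351
outer loop
vertex -0.404 -3.949 3.751
vertex -0.724 -3.888 2.975
vertex -0.41 -4.621 3.245
endloop
endfacet
facet normal -0.681 0.105 -0.724
outer loop
vertex -0.724 -3.888 2.975
vertex -0.146 -3.524 2.484
vertex -0.251 -4.358 2.462
endloop
endfacet
facet normal 0.381 0.554 -0.740
outer loop
vertex -0.146 -3.524 2.484
vertex 0.53 -3.359 2.955
vertex 0.524 -4.031 2.449
endloop
endfacet
facet normal 0.820 0.471 0.325
outer loop
vertex 0.53 -3.359 2.955
vertex 0.371 -3.622 3.738
vertex 0.844 -4.092 3.225
endloop
endfacet
facet normal 0.020 -0.952 0.305
outer loop
vertex 0.361 -4.709 2.92
vertex 0.266 -4.456 3.716
vertex -0.41 -4.621 3.245
endloop
endfacet
facet normal -0.252 -0.901 -0.354
outer loop
vertex 0.361 -4.709 2.92
vertex -0.41 -4.621 3.245
vertex -0.251 -4.358 2.462
endloop
endfacet
facet normal 0.237 -0.592 -0.770
outer loop
vertex 0.361 -4.709 2.92
vertex -0.251 -4.358 2.462
vertex 0.524 -4.031 2.449
endloop
endfacet
facet normal 0.811 -0.452 -0.370
outer loop
vertex 0.361 -4.709 2.92
vertex 0.524 -4.031 2.449
vertex 0.844 -4.092 3.225
endloop
endfacet
facet normal 0.676 -0.675 0.295
outer loop
vertex 0.361 -4.709 2.92
vertex 0.844 -4.092 3.225
vertex 0.266 -4.456 3.716
endloop
endfacet
facet normal -0.381 -0.554 0.740
outer loop
vertex -0.41 -4.621 3.245
vertex 0.266 -4.456 3.716
vertex -0.404 -3.949 3.751
endloop
endfacet
facet normal -0.820 -0.471 -0.325
outer loop
vertex -0.251 -4.358 2.462
vertex -0.41 -4.621 3.245
vertex -0.724 -3.888 2.975
endloop
endfacet
facet normal -0.029 0.030 -0.999
outer loop
vertex 0.524 -4.031 2.449
vertex -0.251 -4.358 2.462
vertex -0.146 -3.524 2.484
endloop
endfacet
facet normal 0.901 0.256 -0.351
outer loop
vertex 0.844 -4.092 3.225
vertex 0.524 -4.031 2.449
vertex 0.53 -3.359 2.955
endloop
endfacet
facet normal 0.681 -0.105 0.724
outer loop
vertex 0.266 -4.456 3.716
vertex 0.844 -4.092 3.225
vertex 0.371 -3.622 3.738
endloop
endfacet
facet normal -0.244 -0.741 -0.625
outer loop
vertex 0.273 -3.318 -2.514
vertex -0.249 -2.752 -2.981
vertex 0.618 -2.851 -3.202
endloop
endfacet
facet normal 0.882 0.040 0.470
outer loop
vertex 0.273 -3.318 -2.514
vertex 0.618 -2.851 -3.202
vertex 0.049 -1.848 -2.219
endloop
endfacet
facet normal -0.244 -0.742 -0.625
outer loop
vertex 0.618 -2.851 -3.202
vertex -0.249 -2.752 -2.981
vertex 0.097 -2.286 -3.669
endloop
endfacet
facet normal 0.787 0.598 -0.155
outer loop
vertex 0.618 -2.851 -3.202
vertex 0.097 -2.286 -3.669
vertex 0.049 -1.848 -2.219
endloop
endfacet
facet normal -0.243 -0.742 -0.625
outer loop
vertex 0.097 -2.286 -3.669
vertex -0.249 -2.752 -2.981
vertex -0.77 -2.187 -3.449
endloop
endfacet
facet normal 0.036 0.957 -0.288
outer loop
vertex 0.097 -2.286 -3.669
vertex -0.77 -2.187 -3.449
vertex 0.049 -1.848 -2.219
endloop
endfacet
facet normal -0.243 -0.742 -0.625
outer loop
vertex -0.77 -2.187 -3.449
vertex -0.249 -2.752 -2.981
vertex -1.116 -2.653 -2.761
endloop
endfacet
facet normal -0.619 0.759 0.203
outer loop
vertex -0.77 -2.187 -3.449
vertex -1.116 -2.653 -2.761
vertex 0.049 -1.848 -2.219
endloop
endfacet
facet normal -0.243 -0.741 -0.626
outer loop
vertex -1.116 -2.653 -2.761
vertex -0.249 -2.752 -2.981
vertex -0.594 -3.219 -2.294
endloop
endfacet
facet normal -0.524 0.200 0.828
outer loop
vertex -1.116 -2.653 -2.761
vertex -0.594 -3.219 -2.294
vertex 0.049 -1.848 -2.219
endloop
endfacet
facet normal -0.243 -0.741 -0.626
outer loop
vertex -0.594 -3.219 -2.294
vertex -0.249 -2.752 -2.981
vertex 0.273 -3.318 -2.514
endloop
endfacet
facet normal 0.226 -0.158 0.961
outer loop
vertex -0.594 -3.219 -2.294
vertex 0.273 -3.318 -2.514
vertex 0.049 -1.848 -2.219
endloop
endfacet

endsolid


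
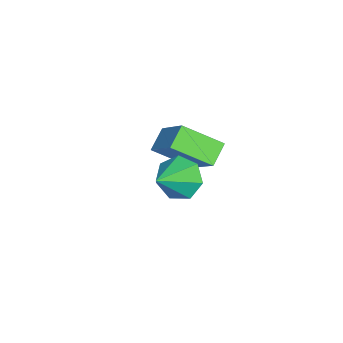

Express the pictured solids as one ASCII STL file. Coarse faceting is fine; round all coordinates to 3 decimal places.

solid 
facet normal -0.806 0.251 -0.536
outer loop
vertex 3.385 1.279 2.588
vertex 2.933 1.484 3.363
vertex 3.453 2.034 2.839
endloop
endfacet
facet normal 0.888 0.071 -0.455
outer loop
vertex 3.385 1.279 2.588
vertex 3.453 2.034 2.839
vertex 4.247 1.076 4.237
endloop
endfacet
facet normal -0.806 0.250 -0.537
outer loop
vertex 3.453 2.034 2.839
vertex 2.933 1.484 3.363
vertex 3.129 2.375 3.484
endloop
endfacet
facet normal 0.750 0.661 0.027
outer loop
vertex 3.453 2.034 2.839
vertex 3.129 2.375 3.484
vertex 4.247 1.076 4.237
endloop
endfacet
facet normal -0.806 0.250 -0.536
outer loop
vertex 3.129 2.375 3.484
vertex 2.933 1.484 3.363
vertex 2.658 2.045 4.038
endloop
endfacet
facet normal 0.323 0.667 0.672
outer loop
vertex 3.129 2.375 3.484
vertex 2.658 2.045 4.038
vertex 4.247 1.076 4.237
endloop
endfacet
facet normal -0.806 0.251 -0.537
outer loop
vertex 2.658 2.045 4.038
vertex 2.933 1.484 3.363
vertex 2.394 1.293 4.083
endloop
endfacet
facet normal -0.073 0.085 0.994
outer loop
vertex 2.658 2.045 4.038
vertex 2.394 1.293 4.083
vertex 4.247 1.076 4.237
endloop
endfacet
facet normal -0.806 0.251 -0.537
outer loop
vertex 2.394 1.293 4.083
vertex 2.933 1.484 3.363
vertex 2.536 0.685 3.586
endloop
endfacet
facet normal -0.138 -0.646 0.751
outer loop
vertex 2.394 1.293 4.083
vertex 2.536 0.685 3.586
vertex 4.247 1.076 4.237
endloop
endfacet
facet normal -0.806 0.251 -0.536
outer loop
vertex 2.536 0.685 3.586
vertex 2.933 1.484 3.363
vertex 2.977 0.679 2.92
endloop
endfacet
facet normal 0.176 -0.976 0.125
outer loop
vertex 2.536 0.685 3.586
vertex 2.977 0.679 2.92
vertex 4.247 1.076 4.237
endloop
endfacet
facet normal -0.806 0.251 -0.536
outer loop
vertex 2.977 0.679 2.92
vertex 2.933 1.484 3.363
vertex 3.385 1.279 2.588
endloop
endfacet
facet normal 0.632 -0.657 -0.411
outer loop
vertex 2.977 0.679 2.92
vertex 3.385 1.279 2.588
vertex 4.247 1.076 4.237
endloop
endfacet
facet normal -0.554 -0.510 -0.658
outer loop
vertex -1.298 -0.446 2.064
vertex -1.611 1.049 1.169
vertex -0.452 -0.616 1.483
endloop
endfacet
facet normal 0.177 -0.845 0.505
outer loop
vertex 0.751 0.491 2.911
vertex -1.298 -0.446 2.064
vertex -0.452 -0.616 1.483
endloop
endfacet
facet normal -0.554 -0.510 -0.658
outer loop
vertex -0.452 -0.616 1.483
vertex -1.611 1.049 1.169
vertex -0.765 0.879 0.588
endloop
endfacet
facet normal 0.813 -0.164 -0.558
outer loop
vertex -0.765 0.879 0.588
vertex 0.751 0.491 2.911
vertex -0.452 -0.616 1.483
endloop
endfacet
facet normal -0.813 0.164 0.558
outer loop
vertex -1.298 -0.446 2.064
vertex -0.408 2.156 2.597
vertex -1.611 1.049 1.169
endloop
endfacet
facet normal 0.177 -0.845 0.505
outer loop
vertex -0.095 0.661 3.492
vertex -1.298 -0.446 2.064
vertex 0.751 0.491 2.911
endloop
endfacet
facet normal -0.813 0.164 0.558
outer loop
vertex -0.095 0.661 3.492
vertex -0.408 2.156 2.597
vertex -1.298 -0.446 2.064
endloop
endfacet
facet normal -0.177 0.845 -0.505
outer loop
vertex -1.611 1.049 1.169
vertex -0.408 2.156 2.597
vertex -0.765 0.879 0.588
endloop
endfacet
facet normal 0.813 -0.164 -0.558
outer loop
vertex 0.438 1.986 2.016
vertex 0.751 0.491 2.911
vertex -0.765 0.879 0.588
endloop
endfacet
facet normal -0.177 0.845 -0.505
outer loop
vertex -0.765 0.879 0.588
vertex -0.408 2.156 2.597
vertex 0.438 1.986 2.016
endloop
endfacet
facet normal 0.554 0.510 0.658
outer loop
vertex 0.438 1.986 2.016
vertex -0.095 0.661 3.492
vertex 0.751 0.491 2.911
endloop
endfacet
facet normal 0.554 0.510 0.658
outer loop
vertex -0.408 2.156 2.597
vertex -0.095 0.661 3.492
vertex 0.438 1.986 2.016
endloop
endfacet

endsolid


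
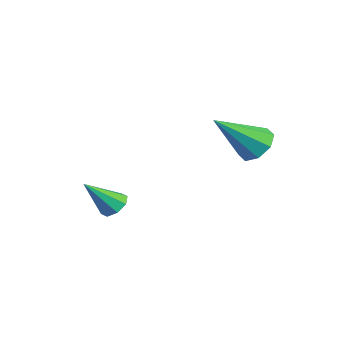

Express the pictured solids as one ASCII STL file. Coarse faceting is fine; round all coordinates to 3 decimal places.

solid 
facet normal -0.027 0.742 -0.669
outer loop
vertex 3.334 0.607 0.683
vertex 2.737 0.782 0.901
vertex 3.357 0.945 1.057
endloop
endfacet
facet normal 0.951 -0.257 0.174
outer loop
vertex 3.334 0.607 0.683
vertex 3.357 0.945 1.057
vertex 2.783 -0.502 2.059
endloop
endfacet
facet normal -0.027 0.742 -0.670
outer loop
vertex 3.357 0.945 1.057
vertex 2.737 0.782 0.901
vertex 3.016 1.188 1.34
endloop
endfacet
facet normal 0.705 0.193 0.683
outer loop
vertex 3.357 0.945 1.057
vertex 3.016 1.188 1.34
vertex 2.783 -0.502 2.059
endloop
endfacet
facet normal -0.026 0.742 -0.670
outer loop
vertex 3.016 1.188 1.34
vertex 2.737 0.782 0.901
vertex 2.511 1.193 1.365
endloop
endfacet
facet normal 0.049 0.385 0.921
outer loop
vertex 3.016 1.188 1.34
vertex 2.511 1.193 1.365
vertex 2.783 -0.502 2.059
endloop
endfacet
facet normal -0.027 0.742 -0.670
outer loop
vertex 2.511 1.193 1.365
vertex 2.737 0.782 0.901
vertex 2.139 0.957 1.119
endloop
endfacet
facet normal -0.628 0.207 0.751
outer loop
vertex 2.511 1.193 1.365
vertex 2.139 0.957 1.119
vertex 2.783 -0.502 2.059
endloop
endfacet
facet normal -0.027 0.742 -0.669
outer loop
vertex 2.139 0.957 1.119
vertex 2.737 0.782 0.901
vertex 2.117 0.619 0.745
endloop
endfacet
facet normal -0.933 -0.238 0.270
outer loop
vertex 2.139 0.957 1.119
vertex 2.117 0.619 0.745
vertex 2.783 -0.502 2.059
endloop
endfacet
facet normal -0.027 0.742 -0.669
outer loop
vertex 2.117 0.619 0.745
vertex 2.737 0.782 0.901
vertex 2.457 0.376 0.462
endloop
endfacet
facet normal -0.688 -0.686 -0.237
outer loop
vertex 2.117 0.619 0.745
vertex 2.457 0.376 0.462
vertex 2.783 -0.502 2.059
endloop
endfacet
facet normal -0.027 0.742 -0.669
outer loop
vertex 2.457 0.376 0.462
vertex 2.737 0.782 0.901
vertex 2.962 0.371 0.436
endloop
endfacet
facet normal -0.033 -0.879 -0.476
outer loop
vertex 2.457 0.376 0.462
vertex 2.962 0.371 0.436
vertex 2.783 -0.502 2.059
endloop
endfacet
facet normal -0.027 0.743 -0.669
outer loop
vertex 2.962 0.371 0.436
vertex 2.737 0.782 0.901
vertex 3.334 0.607 0.683
endloop
endfacet
facet normal 0.646 -0.700 -0.305
outer loop
vertex 2.962 0.371 0.436
vertex 3.334 0.607 0.683
vertex 2.783 -0.502 2.059
endloop
endfacet
facet normal 0.012 0.667 -0.745
outer loop
vertex 0.183 -2.711 -2.557
vertex -0.112 -2.399 -2.282
vertex 0.391 -2.467 -2.335
endloop
endfacet
facet normal 0.795 -0.601 -0.084
outer loop
vertex 0.183 -2.711 -2.557
vertex 0.391 -2.467 -2.335
vertex -0.128 -3.301 -1.278
endloop
endfacet
facet normal 0.012 0.669 -0.743
outer loop
vertex 0.391 -2.467 -2.335
vertex -0.112 -2.399 -2.282
vertex 0.304 -2.183 -2.081
endloop
endfacet
facet normal 0.916 -0.071 0.394
outer loop
vertex 0.391 -2.467 -2.335
vertex 0.304 -2.183 -2.081
vertex -0.128 -3.301 -1.278
endloop
endfacet
facet normal 0.013 0.668 -0.744
outer loop
vertex 0.304 -2.183 -2.081
vertex -0.112 -2.399 -2.282
vertex -0.026 -2.026 -1.946
endloop
endfacet
facet normal 0.497 0.371 0.784
outer loop
vertex 0.304 -2.183 -2.081
vertex -0.026 -2.026 -1.946
vertex -0.128 -3.301 -1.278
endloop
endfacet
facet normal 0.012 0.668 -0.744
outer loop
vertex -0.026 -2.026 -1.946
vertex -0.112 -2.399 -2.282
vertex -0.407 -2.087 -2.007
endloop
endfacet
facet normal -0.212 0.467 0.859
outer loop
vertex -0.026 -2.026 -1.946
vertex -0.407 -2.087 -2.007
vertex -0.128 -3.301 -1.278
endloop
endfacet
facet normal 0.013 0.668 -0.744
outer loop
vertex -0.407 -2.087 -2.007
vertex -0.112 -2.399 -2.282
vertex -0.615 -2.331 -2.23
endloop
endfacet
facet normal -0.803 0.160 0.574
outer loop
vertex -0.407 -2.087 -2.007
vertex -0.615 -2.331 -2.23
vertex -0.128 -3.301 -1.278
endloop
endfacet
facet normal 0.013 0.667 -0.745
outer loop
vertex -0.615 -2.331 -2.23
vertex -0.112 -2.399 -2.282
vertex -0.528 -2.615 -2.483
endloop
endfacet
facet normal -0.924 -0.369 0.097
outer loop
vertex -0.615 -2.331 -2.23
vertex -0.528 -2.615 -2.483
vertex -0.128 -3.301 -1.278
endloop
endfacet
facet normal 0.012 0.669 -0.743
outer loop
vertex -0.528 -2.615 -2.483
vertex -0.112 -2.399 -2.282
vertex -0.197 -2.772 -2.619
endloop
endfacet
facet normal -0.506 -0.811 -0.294
outer loop
vertex -0.528 -2.615 -2.483
vertex -0.197 -2.772 -2.619
vertex -0.128 -3.301 -1.278
endloop
endfacet
facet normal 0.014 0.669 -0.744
outer loop
vertex -0.197 -2.772 -2.619
vertex -0.112 -2.399 -2.282
vertex 0.183 -2.711 -2.557
endloop
endfacet
facet normal 0.206 -0.907 -0.368
outer loop
vertex -0.197 -2.772 -2.619
vertex 0.183 -2.711 -2.557
vertex -0.128 -3.301 -1.278
endloop
endfacet

endsolid


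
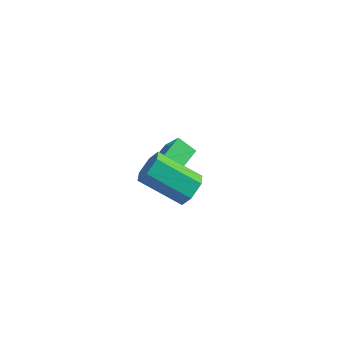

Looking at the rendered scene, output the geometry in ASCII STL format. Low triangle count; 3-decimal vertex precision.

solid 
facet normal 0.852 0.110 -0.511
outer loop
vertex 3.652 -1.515 2.837
vertex 3.296 -1.497 2.247
vertex 3.426 -0.912 2.59
endloop
endfacet
facet normal 0.408 0.473 0.781
outer loop
vertex 3.652 -1.515 2.837
vertex 3.426 -0.912 2.59
vertex 2.041 -1.722 3.804
endloop
endfacet
facet normal 0.407 0.474 0.781
outer loop
vertex 2.041 -1.722 3.804
vertex 3.426 -0.912 2.59
vertex 1.815 -1.119 3.556
endloop
endfacet
facet normal -0.852 -0.109 0.511
outer loop
vertex 2.041 -1.722 3.804
vertex 1.815 -1.119 3.556
vertex 1.684 -1.703 3.213
endloop
endfacet
facet normal 0.853 0.110 -0.510
outer loop
vertex 3.426 -0.912 2.59
vertex 3.296 -1.497 2.247
vertex 3.07 -0.894 1.999
endloop
endfacet
facet normal -0.080 0.994 0.079
outer loop
vertex 3.426 -0.912 2.59
vertex 3.07 -0.894 1.999
vertex 1.815 -1.119 3.556
endloop
endfacet
facet normal -0.079 0.994 0.080
outer loop
vertex 1.815 -1.119 3.556
vertex 3.07 -0.894 1.999
vertex 1.459 -1.1 2.965
endloop
endfacet
facet normal -0.853 -0.108 0.510
outer loop
vertex 1.815 -1.119 3.556
vertex 1.459 -1.1 2.965
vertex 1.684 -1.703 3.213
endloop
endfacet
facet normal 0.852 0.109 -0.511
outer loop
vertex 3.07 -0.894 1.999
vertex 3.296 -1.497 2.247
vertex 2.939 -1.478 1.656
endloop
endfacet
facet normal -0.487 0.521 -0.701
outer loop
vertex 3.07 -0.894 1.999
vertex 2.939 -1.478 1.656
vertex 1.459 -1.1 2.965
endloop
endfacet
facet normal -0.488 0.519 -0.702
outer loop
vertex 1.459 -1.1 2.965
vertex 2.939 -1.478 1.656
vertex 1.328 -1.685 2.623
endloop
endfacet
facet normal -0.853 -0.108 0.511
outer loop
vertex 1.459 -1.1 2.965
vertex 1.328 -1.685 2.623
vertex 1.684 -1.703 3.213
endloop
endfacet
facet normal 0.852 0.109 -0.511
outer loop
vertex 2.939 -1.478 1.656
vertex 3.296 -1.497 2.247
vertex 3.165 -2.081 1.904
endloop
endfacet
facet normal -0.408 -0.474 -0.781
outer loop
vertex 2.939 -1.478 1.656
vertex 3.165 -2.081 1.904
vertex 1.328 -1.685 2.623
endloop
endfacet
facet normal -0.408 -0.473 -0.781
outer loop
vertex 1.328 -1.685 2.623
vertex 3.165 -2.081 1.904
vertex 1.554 -2.288 2.87
endloop
endfacet
facet normal -0.852 -0.110 0.511
outer loop
vertex 1.328 -1.685 2.623
vertex 1.554 -2.288 2.87
vertex 1.684 -1.703 3.213
endloop
endfacet
facet normal 0.853 0.108 -0.510
outer loop
vertex 3.165 -2.081 1.904
vertex 3.296 -1.497 2.247
vertex 3.521 -2.1 2.495
endloop
endfacet
facet normal 0.080 -0.994 -0.080
outer loop
vertex 3.165 -2.081 1.904
vertex 3.521 -2.1 2.495
vertex 1.554 -2.288 2.87
endloop
endfacet
facet normal 0.080 -0.994 -0.078
outer loop
vertex 1.554 -2.288 2.87
vertex 3.521 -2.1 2.495
vertex 1.91 -2.306 3.461
endloop
endfacet
facet normal -0.853 -0.110 0.510
outer loop
vertex 1.554 -2.288 2.87
vertex 1.91 -2.306 3.461
vertex 1.684 -1.703 3.213
endloop
endfacet
facet normal 0.853 0.108 -0.511
outer loop
vertex 3.521 -2.1 2.495
vertex 3.296 -1.497 2.247
vertex 3.652 -1.515 2.837
endloop
endfacet
facet normal 0.487 -0.519 0.702
outer loop
vertex 3.521 -2.1 2.495
vertex 3.652 -1.515 2.837
vertex 1.91 -2.306 3.461
endloop
endfacet
facet normal 0.488 -0.521 0.701
outer loop
vertex 1.91 -2.306 3.461
vertex 3.652 -1.515 2.837
vertex 2.041 -1.722 3.804
endloop
endfacet
facet normal -0.852 -0.109 0.511
outer loop
vertex 1.91 -2.306 3.461
vertex 2.041 -1.722 3.804
vertex 1.684 -1.703 3.213
endloop
endfacet
facet normal -0.828 0.018 0.560
outer loop
vertex 0.393 2.12 -0.895
vertex 0.559 3.475 -0.693
vertex -0.253 2.342 -1.857
endloop
endfacet
facet normal -0.121 -0.982 -0.146
outer loop
vertex 0.501 2.325 -2.367
vertex 0.393 2.12 -0.895
vertex -0.253 2.342 -1.857
endloop
endfacet
facet normal -0.828 0.018 0.560
outer loop
vertex -0.253 2.342 -1.857
vertex 0.559 3.475 -0.693
vertex -0.087 3.697 -1.656
endloop
endfacet
facet normal -0.547 0.188 -0.816
outer loop
vertex -0.087 3.697 -1.656
vertex 0.501 2.325 -2.367
vertex -0.253 2.342 -1.857
endloop
endfacet
facet normal 0.547 -0.189 0.815
outer loop
vertex 0.393 2.12 -0.895
vertex 1.313 3.458 -1.203
vertex 0.559 3.475 -0.693
endloop
endfacet
facet normal -0.120 -0.982 -0.146
outer loop
vertex 1.147 2.103 -1.404
vertex 0.393 2.12 -0.895
vertex 0.501 2.325 -2.367
endloop
endfacet
facet normal 0.547 -0.188 0.816
outer loop
vertex 1.147 2.103 -1.404
vertex 1.313 3.458 -1.203
vertex 0.393 2.12 -0.895
endloop
endfacet
facet normal 0.121 0.982 0.146
outer loop
vertex 0.559 3.475 -0.693
vertex 1.313 3.458 -1.203
vertex -0.087 3.697 -1.656
endloop
endfacet
facet normal -0.547 0.189 -0.816
outer loop
vertex 0.667 3.68 -2.165
vertex 0.501 2.325 -2.367
vertex -0.087 3.697 -1.656
endloop
endfacet
facet normal 0.120 0.982 0.146
outer loop
vertex -0.087 3.697 -1.656
vertex 1.313 3.458 -1.203
vertex 0.667 3.68 -2.165
endloop
endfacet
facet normal 0.828 -0.018 -0.560
outer loop
vertex 0.667 3.68 -2.165
vertex 1.147 2.103 -1.404
vertex 0.501 2.325 -2.367
endloop
endfacet
facet normal 0.828 -0.018 -0.560
outer loop
vertex 1.313 3.458 -1.203
vertex 1.147 2.103 -1.404
vertex 0.667 3.68 -2.165
endloop
endfacet

endsolid


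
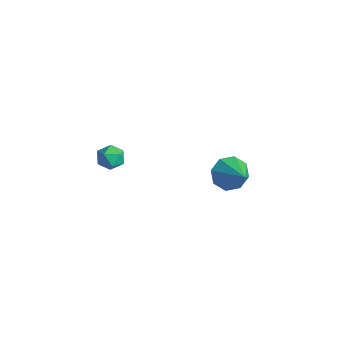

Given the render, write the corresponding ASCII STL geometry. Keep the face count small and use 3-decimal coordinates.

solid 
facet normal -0.843 0.135 -0.520
outer loop
vertex 3.548 -0.321 -1.159
vertex 3.153 0.207 -0.382
vertex 3.701 0.443 -1.209
endloop
endfacet
facet normal 0.824 -0.200 -0.530
outer loop
vertex 3.548 -0.321 -1.159
vertex 3.701 0.443 -1.209
vertex 4.747 -0.047 0.602
endloop
endfacet
facet normal -0.843 0.135 -0.520
outer loop
vertex 3.701 0.443 -1.209
vertex 3.153 0.207 -0.382
vertex 3.533 1.069 -0.774
endloop
endfacet
facet normal 0.817 0.461 -0.347
outer loop
vertex 3.701 0.443 -1.209
vertex 3.533 1.069 -0.774
vertex 4.747 -0.047 0.602
endloop
endfacet
facet normal -0.843 0.135 -0.520
outer loop
vertex 3.533 1.069 -0.774
vertex 3.153 0.207 -0.382
vertex 3.142 1.19 -0.109
endloop
endfacet
facet normal 0.551 0.816 0.176
outer loop
vertex 3.533 1.069 -0.774
vertex 3.142 1.19 -0.109
vertex 4.747 -0.047 0.602
endloop
endfacet
facet normal -0.843 0.135 -0.520
outer loop
vertex 3.142 1.19 -0.109
vertex 3.153 0.207 -0.382
vertex 2.758 0.736 0.396
endloop
endfacet
facet normal 0.183 0.658 0.731
outer loop
vertex 3.142 1.19 -0.109
vertex 2.758 0.736 0.396
vertex 4.747 -0.047 0.602
endloop
endfacet
facet normal -0.843 0.135 -0.520
outer loop
vertex 2.758 0.736 0.396
vertex 3.153 0.207 -0.382
vertex 2.605 -0.028 0.446
endloop
endfacet
facet normal -0.072 0.079 0.994
outer loop
vertex 2.758 0.736 0.396
vertex 2.605 -0.028 0.446
vertex 4.747 -0.047 0.602
endloop
endfacet
facet normal -0.843 0.135 -0.520
outer loop
vertex 2.605 -0.028 0.446
vertex 3.153 0.207 -0.382
vertex 2.773 -0.654 0.011
endloop
endfacet
facet normal -0.064 -0.581 0.811
outer loop
vertex 2.605 -0.028 0.446
vertex 2.773 -0.654 0.011
vertex 4.747 -0.047 0.602
endloop
endfacet
facet normal -0.843 0.135 -0.520
outer loop
vertex 2.773 -0.654 0.011
vertex 3.153 0.207 -0.382
vertex 3.164 -0.775 -0.654
endloop
endfacet
facet normal 0.201 -0.936 0.289
outer loop
vertex 2.773 -0.654 0.011
vertex 3.164 -0.775 -0.654
vertex 4.747 -0.047 0.602
endloop
endfacet
facet normal -0.843 0.135 -0.520
outer loop
vertex 3.164 -0.775 -0.654
vertex 3.153 0.207 -0.382
vertex 3.548 -0.321 -1.159
endloop
endfacet
facet normal 0.569 -0.778 -0.266
outer loop
vertex 3.164 -0.775 -0.654
vertex 3.548 -0.321 -1.159
vertex 4.747 -0.047 0.602
endloop
endfacet
facet normal -0.520 0.699 0.491
outer loop
vertex -3.49 -2.548 -1.836
vertex -3.048 -2.694 -1.161
vertex -2.798 -2.129 -1.7
endloop
endfacet
facet normal -0.478 0.855 -0.203
outer loop
vertex -3.49 -2.548 -1.836
vertex -2.798 -2.129 -1.7
vertex -2.97 -2.404 -2.453
endloop
endfacet
facet normal -0.761 0.311 -0.569
outer loop
vertex -3.49 -2.548 -1.836
vertex -2.97 -2.404 -2.453
vertex -3.325 -3.14 -2.38
endloop
endfacet
facet normal -0.978 -0.181 -0.100
outer loop
vertex -3.49 -2.548 -1.836
vertex -3.325 -3.14 -2.38
vertex -3.374 -3.318 -1.581
endloop
endfacet
facet normal -0.829 0.059 0.556
outer loop
vertex -3.49 -2.548 -1.836
vertex -3.374 -3.318 -1.581
vertex -3.048 -2.694 -1.161
endloop
endfacet
facet normal 0.214 0.901 -0.378
outer loop
vertex -2.97 -2.404 -2.453
vertex -2.798 -2.129 -1.7
vertex -2.206 -2.462 -2.159
endloop
endfacet
facet normal 0.143 0.649 0.747
outer loop
vertex -2.798 -2.129 -1.7
vertex -3.048 -2.694 -1.161
vertex -2.255 -2.64 -1.36
endloop
endfacet
facet normal -0.357 -0.386 0.851
outer loop
vertex -3.048 -2.694 -1.161
vertex -3.374 -3.318 -1.581
vertex -2.61 -3.376 -1.287
endloop
endfacet
facet normal -0.598 -0.774 -0.209
outer loop
vertex -3.374 -3.318 -1.581
vertex -3.325 -3.14 -2.38
vertex -2.782 -3.651 -2.04
endloop
endfacet
facet normal -0.245 0.022 -0.969
outer loop
vertex -3.325 -3.14 -2.38
vertex -2.97 -2.404 -2.453
vertex -2.532 -3.086 -2.579
endloop
endfacet
facet normal 0.978 0.181 0.100
outer loop
vertex -2.09 -3.232 -1.904
vertex -2.206 -2.462 -2.159
vertex -2.255 -2.64 -1.36
endloop
endfacet
facet normal 0.761 -0.311 0.569
outer loop
vertex -2.09 -3.232 -1.904
vertex -2.255 -2.64 -1.36
vertex -2.61 -3.376 -1.287
endloop
endfacet
facet normal 0.478 -0.855 0.203
outer loop
vertex -2.09 -3.232 -1.904
vertex -2.61 -3.376 -1.287
vertex -2.782 -3.651 -2.04
endloop
endfacet
facet normal 0.520 -0.699 -0.491
outer loop
vertex -2.09 -3.232 -1.904
vertex -2.782 -3.651 -2.04
vertex -2.532 -3.086 -2.579
endloop
endfacet
facet normal 0.829 -0.059 -0.556
outer loop
vertex -2.09 -3.232 -1.904
vertex -2.532 -3.086 -2.579
vertex -2.206 -2.462 -2.159
endloop
endfacet
facet normal 0.598 0.774 0.209
outer loop
vertex -2.255 -2.64 -1.36
vertex -2.206 -2.462 -2.159
vertex -2.798 -2.129 -1.7
endloop
endfacet
facet normal 0.245 -0.022 0.969
outer loop
vertex -2.61 -3.376 -1.287
vertex -2.255 -2.64 -1.36
vertex -3.048 -2.694 -1.161
endloop
endfacet
facet normal -0.214 -0.901 0.378
outer loop
vertex -2.782 -3.651 -2.04
vertex -2.61 -3.376 -1.287
vertex -3.374 -3.318 -1.581
endloop
endfacet
facet normal -0.143 -0.649 -0.747
outer loop
vertex -2.532 -3.086 -2.579
vertex -2.782 -3.651 -2.04
vertex -3.325 -3.14 -2.38
endloop
endfacet
facet normal 0.357 0.386 -0.851
outer loop
vertex -2.206 -2.462 -2.159
vertex -2.532 -3.086 -2.579
vertex -2.97 -2.404 -2.453
endloop
endfacet

endsolid
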